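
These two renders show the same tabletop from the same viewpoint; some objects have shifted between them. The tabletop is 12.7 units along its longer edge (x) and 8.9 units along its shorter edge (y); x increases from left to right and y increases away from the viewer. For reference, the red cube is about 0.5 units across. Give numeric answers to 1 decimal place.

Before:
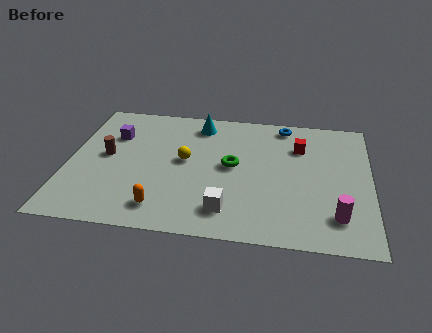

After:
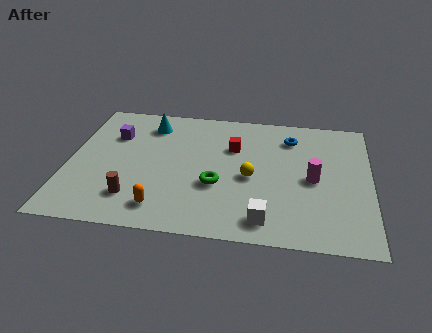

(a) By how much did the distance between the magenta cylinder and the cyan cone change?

-0.5

The distance was about 8.1 in the first image and 7.6 in the second, so they moved 0.5 units closer together.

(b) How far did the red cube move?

2.8

From (9.7, 6.4) to (6.9, 6.0), the red cube covered √(2.8² + 0.4²) ≈ 2.8 units.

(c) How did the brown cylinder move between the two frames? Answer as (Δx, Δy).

(1.3, -2.7)

From the two frames, the brown cylinder sits at roughly (1.6, 4.7) before and (2.9, 2.0) after.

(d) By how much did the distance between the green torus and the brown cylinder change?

-1.7

Before: roughly 5.3 units apart; after: 3.6. That's 1.7 units closer together.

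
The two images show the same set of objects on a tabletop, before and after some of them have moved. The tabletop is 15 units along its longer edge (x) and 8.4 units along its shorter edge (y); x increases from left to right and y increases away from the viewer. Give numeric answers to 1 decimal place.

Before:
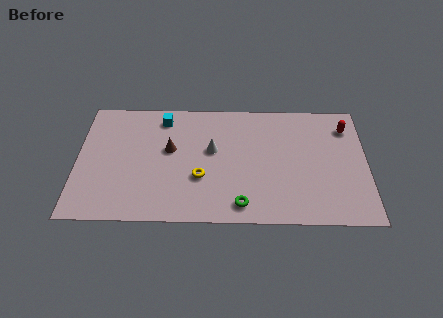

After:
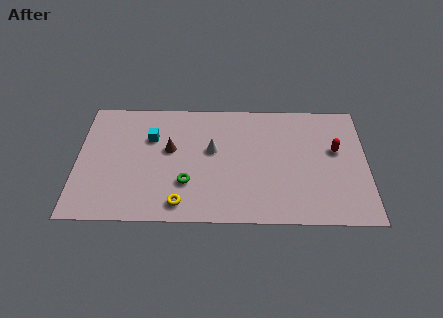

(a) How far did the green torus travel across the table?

3.1

The green torus was near (8.5, 1.2) before and (5.7, 2.6) after, so it travelled √(2.8² + 1.4²) ≈ 3.1 units.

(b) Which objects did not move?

the white cone and the brown cone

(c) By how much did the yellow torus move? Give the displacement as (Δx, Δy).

(-1.0, -1.8)

The yellow torus started near (6.4, 3.0) and ended near (5.4, 1.2).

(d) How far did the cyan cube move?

1.5

From (4.4, 7.1) to (3.8, 5.7), the cyan cube covered √(0.6² + 1.4²) ≈ 1.5 units.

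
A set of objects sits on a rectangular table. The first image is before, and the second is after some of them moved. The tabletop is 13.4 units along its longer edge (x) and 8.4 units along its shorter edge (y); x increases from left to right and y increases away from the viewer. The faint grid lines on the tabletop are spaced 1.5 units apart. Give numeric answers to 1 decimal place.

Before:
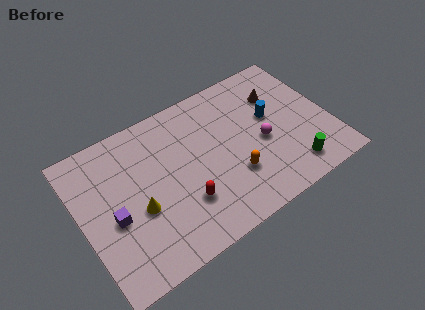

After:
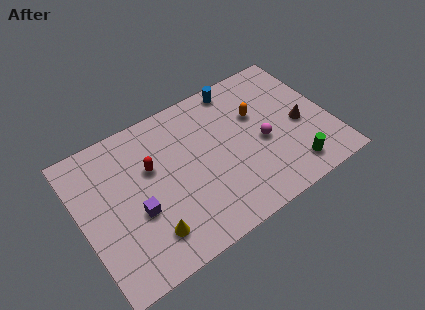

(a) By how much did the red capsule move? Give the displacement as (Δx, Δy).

(-1.3, 2.8)

The red capsule started near (5.2, 2.5) and ended near (3.9, 5.3).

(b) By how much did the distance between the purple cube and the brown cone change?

-0.7

Before: roughly 9.7 units apart; after: 9.0. That's 0.7 units closer together.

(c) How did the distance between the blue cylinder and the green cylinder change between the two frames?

+2.9

They were about 3.5 units apart before and 6.4 after — 2.9 units further apart.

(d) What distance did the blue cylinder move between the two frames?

3.0

From (10.4, 4.9) to (9.0, 7.5), the blue cylinder covered √(1.4² + 2.6²) ≈ 3.0 units.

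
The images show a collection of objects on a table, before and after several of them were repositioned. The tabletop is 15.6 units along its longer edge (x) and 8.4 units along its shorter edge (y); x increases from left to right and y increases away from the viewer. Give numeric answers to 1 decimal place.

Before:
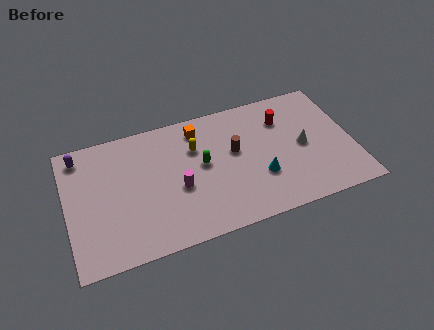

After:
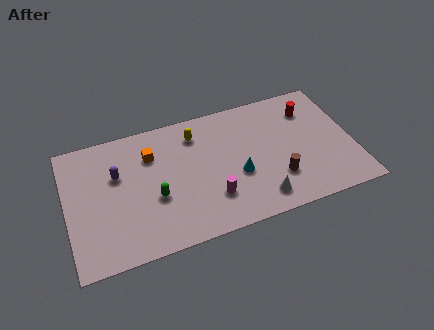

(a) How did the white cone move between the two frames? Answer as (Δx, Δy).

(-2.7, -2.7)

The white cone was at about (12.9, 4.1) and moved to about (10.2, 1.4).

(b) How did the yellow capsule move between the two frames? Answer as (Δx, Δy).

(0.1, 0.9)

From the two frames, the yellow capsule sits at roughly (7.1, 5.8) before and (7.2, 6.7) after.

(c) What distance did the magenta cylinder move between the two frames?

2.1

The magenta cylinder moved from about (6.0, 3.5) to (7.7, 2.3), a distance of √(1.7² + 1.2²) ≈ 2.1.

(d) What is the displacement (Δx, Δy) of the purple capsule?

(1.9, -1.8)

From the two frames, the purple capsule sits at roughly (0.9, 7.2) before and (2.8, 5.4) after.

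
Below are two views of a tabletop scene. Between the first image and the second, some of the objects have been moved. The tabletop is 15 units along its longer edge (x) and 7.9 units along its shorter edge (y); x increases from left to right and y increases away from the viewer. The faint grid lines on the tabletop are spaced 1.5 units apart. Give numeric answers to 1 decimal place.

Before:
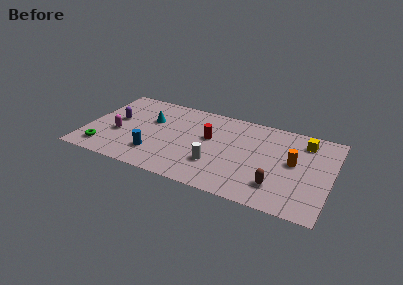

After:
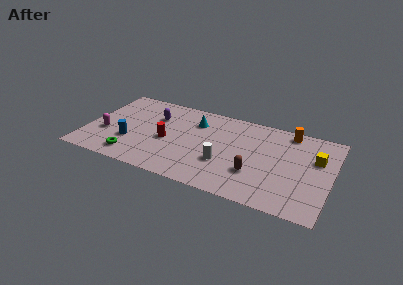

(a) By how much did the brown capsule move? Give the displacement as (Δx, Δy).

(-1.4, 0.6)

From the two frames, the brown capsule sits at roughly (11.9, 1.9) before and (10.5, 2.5) after.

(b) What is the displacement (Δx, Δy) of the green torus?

(1.8, -0.1)

From the two frames, the green torus sits at roughly (1.3, 1.4) before and (3.1, 1.3) after.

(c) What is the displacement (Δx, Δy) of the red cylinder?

(-2.5, -1.2)

The red cylinder was at about (7.5, 4.7) and moved to about (5.0, 3.5).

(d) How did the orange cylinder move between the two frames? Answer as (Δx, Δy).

(-0.5, 2.7)

The orange cylinder was at about (12.7, 4.3) and moved to about (12.2, 7.0).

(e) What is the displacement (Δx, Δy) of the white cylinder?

(0.5, 0.3)

The white cylinder was at about (8.1, 2.4) and moved to about (8.6, 2.7).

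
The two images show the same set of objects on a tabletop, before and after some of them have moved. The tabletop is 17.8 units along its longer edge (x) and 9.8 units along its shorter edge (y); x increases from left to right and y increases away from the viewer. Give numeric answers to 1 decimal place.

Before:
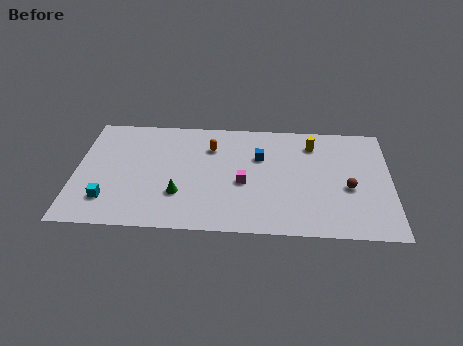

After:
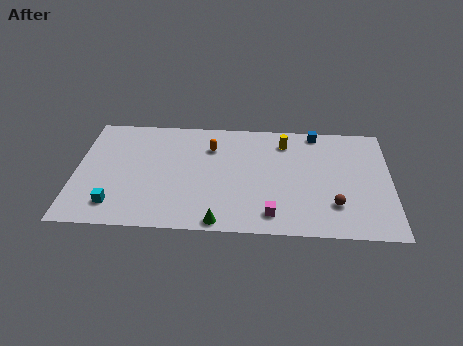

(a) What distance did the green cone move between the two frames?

3.2

The green cone moved from about (5.9, 3.0) to (8.2, 0.8), a distance of √(2.3² + 2.2²) ≈ 3.2.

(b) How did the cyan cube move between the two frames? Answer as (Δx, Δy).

(0.4, -0.4)

The cyan cube started near (1.9, 2.3) and ended near (2.3, 1.9).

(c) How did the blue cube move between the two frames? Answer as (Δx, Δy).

(3.2, 2.4)

From the two frames, the blue cube sits at roughly (10.4, 6.5) before and (13.6, 8.9) after.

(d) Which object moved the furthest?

the blue cube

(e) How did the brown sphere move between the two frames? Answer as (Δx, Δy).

(-0.8, -1.5)

From the two frames, the brown sphere sits at roughly (15.4, 4.1) before and (14.6, 2.6) after.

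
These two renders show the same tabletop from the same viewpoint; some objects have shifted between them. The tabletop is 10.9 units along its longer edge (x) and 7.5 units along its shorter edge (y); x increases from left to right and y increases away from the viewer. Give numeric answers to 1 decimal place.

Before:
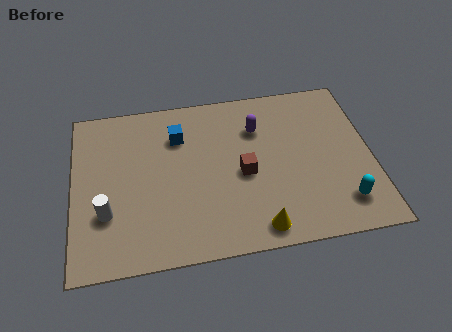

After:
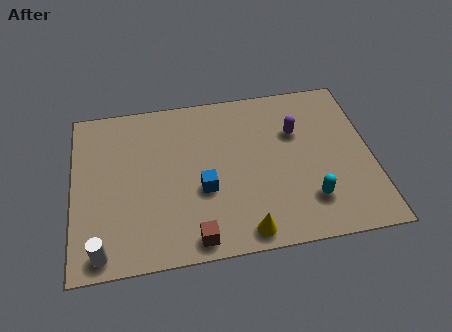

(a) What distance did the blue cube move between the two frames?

2.7

From (3.9, 5.5) to (4.7, 2.9), the blue cube covered √(0.8² + 2.6²) ≈ 2.7 units.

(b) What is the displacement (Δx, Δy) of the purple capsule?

(1.4, -0.4)

From the two frames, the purple capsule sits at roughly (6.8, 5.4) before and (8.2, 5.0) after.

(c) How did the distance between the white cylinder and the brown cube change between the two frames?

-1.8

Before: roughly 5.1 units apart; after: 3.3. That's 1.8 units closer together.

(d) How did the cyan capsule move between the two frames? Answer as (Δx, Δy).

(-1.2, 0.3)

The cyan capsule started near (9.7, 1.5) and ended near (8.5, 1.8).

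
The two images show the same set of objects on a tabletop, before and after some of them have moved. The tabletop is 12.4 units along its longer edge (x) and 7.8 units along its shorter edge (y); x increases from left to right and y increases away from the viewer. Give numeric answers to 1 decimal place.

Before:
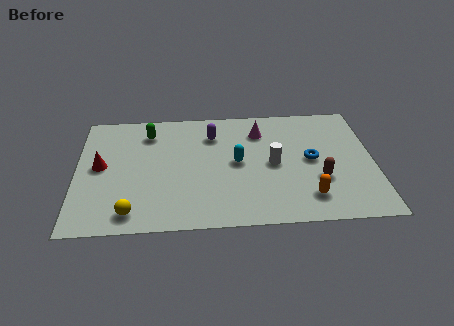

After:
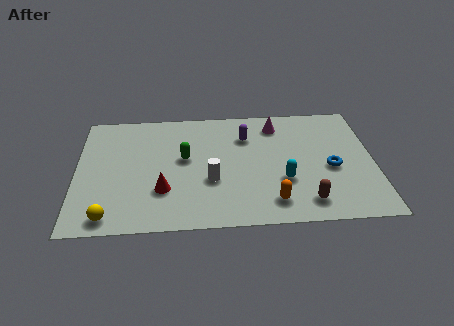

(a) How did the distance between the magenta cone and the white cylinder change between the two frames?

+2.2

They were about 2.3 units apart before and 4.5 after — 2.2 units further apart.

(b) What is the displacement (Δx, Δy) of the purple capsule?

(1.4, -0.2)

From the two frames, the purple capsule sits at roughly (5.7, 5.9) before and (7.1, 5.7) after.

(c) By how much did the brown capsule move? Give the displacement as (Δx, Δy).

(-0.6, -1.4)

From the two frames, the brown capsule sits at roughly (10.1, 2.7) before and (9.5, 1.3) after.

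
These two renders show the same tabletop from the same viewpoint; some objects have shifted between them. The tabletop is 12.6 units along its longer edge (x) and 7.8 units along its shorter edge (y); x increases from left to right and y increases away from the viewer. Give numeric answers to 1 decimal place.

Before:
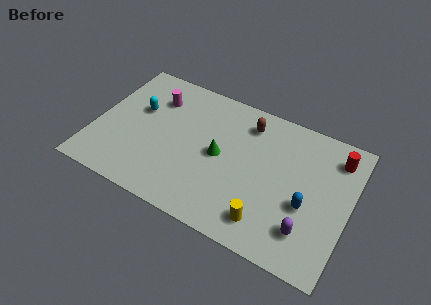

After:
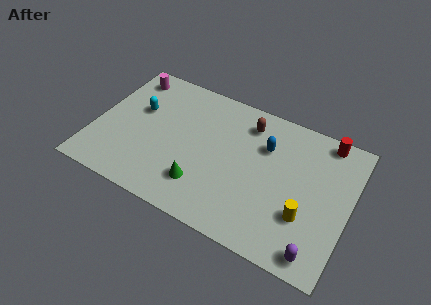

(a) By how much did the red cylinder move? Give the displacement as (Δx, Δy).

(-0.6, 0.7)

From the two frames, the red cylinder sits at roughly (11.7, 6.3) before and (11.1, 7.0) after.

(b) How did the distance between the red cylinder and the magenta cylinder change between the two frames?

+0.9

They were about 9.0 units apart before and 9.9 after — 0.9 units further apart.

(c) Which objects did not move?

the brown capsule and the cyan capsule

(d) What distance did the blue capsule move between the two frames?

3.3

From (10.6, 3.1) to (8.3, 5.4), the blue capsule covered √(2.3² + 2.3²) ≈ 3.3 units.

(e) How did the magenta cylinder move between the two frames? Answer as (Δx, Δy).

(-1.5, 0.8)

The magenta cylinder started near (2.7, 5.8) and ended near (1.2, 6.6).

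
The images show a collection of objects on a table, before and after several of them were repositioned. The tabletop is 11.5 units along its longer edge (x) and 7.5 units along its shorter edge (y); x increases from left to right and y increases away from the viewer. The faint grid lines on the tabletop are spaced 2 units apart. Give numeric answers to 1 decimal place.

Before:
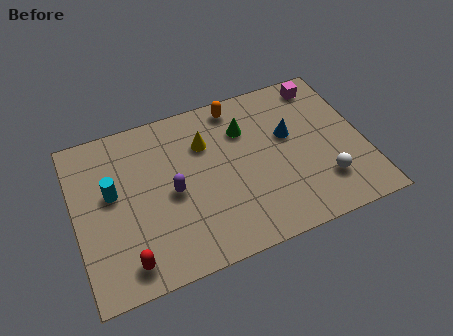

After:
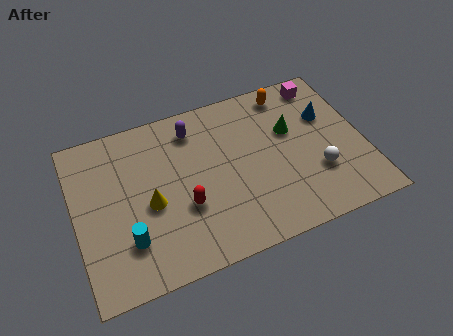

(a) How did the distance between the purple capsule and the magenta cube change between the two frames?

-1.8

They were about 7.1 units apart before and 5.3 after — 1.8 units closer together.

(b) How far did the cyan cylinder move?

2.3

From (1.5, 4.3) to (1.9, 2.0), the cyan cylinder covered √(0.4² + 2.3²) ≈ 2.3 units.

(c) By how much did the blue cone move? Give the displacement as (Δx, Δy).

(1.6, 0.4)

From the two frames, the blue cone sits at roughly (8.6, 4.5) before and (10.2, 4.9) after.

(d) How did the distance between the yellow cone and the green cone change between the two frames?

+4.4

The distance was about 1.6 in the first image and 6.0 in the second, so they moved 4.4 units further apart.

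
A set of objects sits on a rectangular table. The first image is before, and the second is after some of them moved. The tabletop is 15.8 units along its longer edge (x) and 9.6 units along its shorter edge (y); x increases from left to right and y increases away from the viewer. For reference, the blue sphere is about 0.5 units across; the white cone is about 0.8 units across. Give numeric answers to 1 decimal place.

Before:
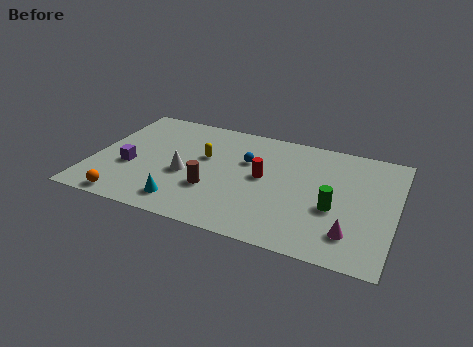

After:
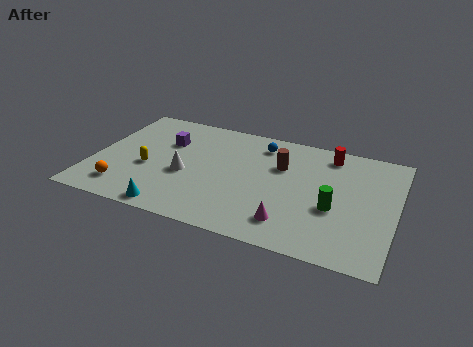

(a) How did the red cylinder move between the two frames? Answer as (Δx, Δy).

(3.2, 3.1)

From the two frames, the red cylinder sits at roughly (8.9, 5.1) before and (12.1, 8.2) after.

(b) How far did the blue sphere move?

1.8

The blue sphere was near (7.9, 6.2) before and (8.5, 7.9) after, so it travelled √(0.6² + 1.7²) ≈ 1.8 units.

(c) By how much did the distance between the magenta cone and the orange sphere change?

-2.9

The distance was about 11.6 in the first image and 8.7 in the second, so they moved 2.9 units closer together.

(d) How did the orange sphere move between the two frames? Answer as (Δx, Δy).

(-0.3, 0.9)

The orange sphere started near (2.2, 0.9) and ended near (1.9, 1.8).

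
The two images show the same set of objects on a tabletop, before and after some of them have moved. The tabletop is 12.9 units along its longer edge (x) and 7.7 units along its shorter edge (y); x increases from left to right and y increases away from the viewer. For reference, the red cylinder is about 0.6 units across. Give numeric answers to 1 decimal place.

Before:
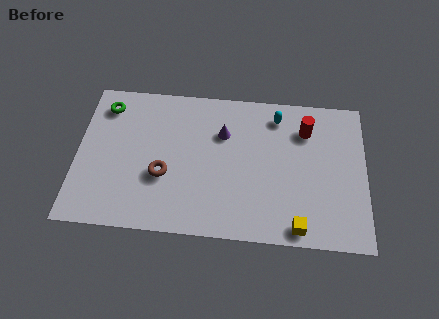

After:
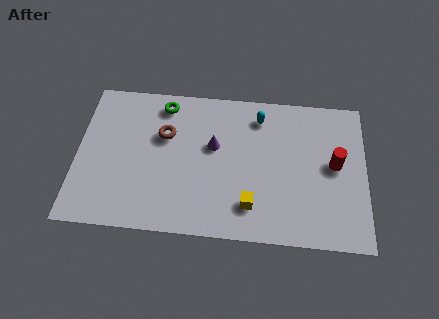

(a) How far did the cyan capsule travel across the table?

0.8

The cyan capsule was near (8.9, 6.4) before and (8.1, 6.3) after, so it travelled √(0.8² + 0.1²) ≈ 0.8 units.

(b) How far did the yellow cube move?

2.3

From (9.9, 0.8) to (7.8, 1.7), the yellow cube covered √(2.1² + 0.9²) ≈ 2.3 units.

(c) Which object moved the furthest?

the green torus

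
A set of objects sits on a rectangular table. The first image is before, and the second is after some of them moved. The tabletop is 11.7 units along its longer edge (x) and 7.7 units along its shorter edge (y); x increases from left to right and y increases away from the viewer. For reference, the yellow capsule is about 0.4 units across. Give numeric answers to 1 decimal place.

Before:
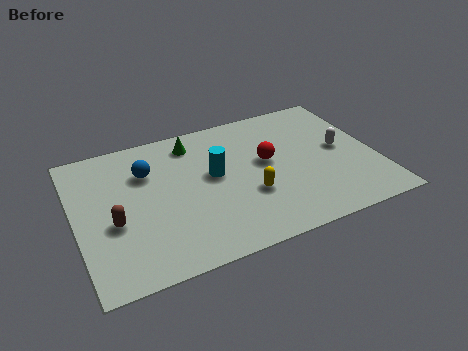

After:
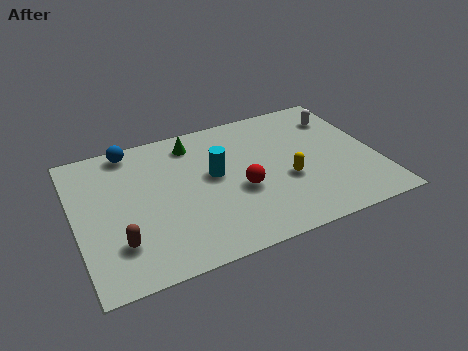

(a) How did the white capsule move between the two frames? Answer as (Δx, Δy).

(0.2, 1.9)

From the two frames, the white capsule sits at roughly (10.4, 4.0) before and (10.6, 5.9) after.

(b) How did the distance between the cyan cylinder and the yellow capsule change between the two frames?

+1.0

They were about 2.0 units apart before and 3.0 after — 1.0 units further apart.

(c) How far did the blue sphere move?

1.6

The blue sphere moved from about (2.9, 5.4) to (2.4, 6.9), a distance of √(0.5² + 1.5²) ≈ 1.6.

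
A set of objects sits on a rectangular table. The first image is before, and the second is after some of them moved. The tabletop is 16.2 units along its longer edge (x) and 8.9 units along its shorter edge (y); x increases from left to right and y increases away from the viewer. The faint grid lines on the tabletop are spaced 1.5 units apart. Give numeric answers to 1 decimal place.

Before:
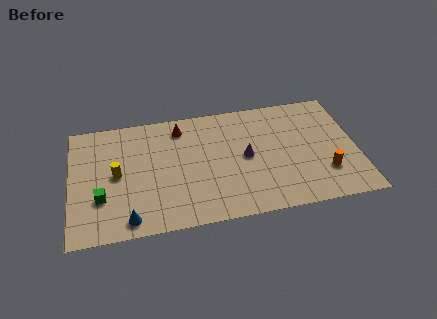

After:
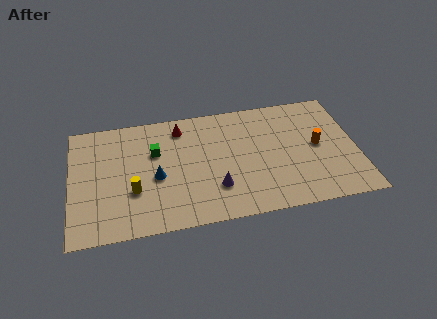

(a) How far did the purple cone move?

2.7

From (9.9, 4.5) to (8.1, 2.5), the purple cone covered √(1.8² + 2.0²) ≈ 2.7 units.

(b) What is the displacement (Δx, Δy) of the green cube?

(3.1, 2.9)

The green cube started near (1.7, 2.9) and ended near (4.8, 5.8).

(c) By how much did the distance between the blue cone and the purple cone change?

-3.9

They were about 7.5 units apart before and 3.6 after — 3.9 units closer together.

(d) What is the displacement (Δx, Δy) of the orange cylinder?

(-0.3, 2.1)

The orange cylinder was at about (14.3, 2.5) and moved to about (14.0, 4.6).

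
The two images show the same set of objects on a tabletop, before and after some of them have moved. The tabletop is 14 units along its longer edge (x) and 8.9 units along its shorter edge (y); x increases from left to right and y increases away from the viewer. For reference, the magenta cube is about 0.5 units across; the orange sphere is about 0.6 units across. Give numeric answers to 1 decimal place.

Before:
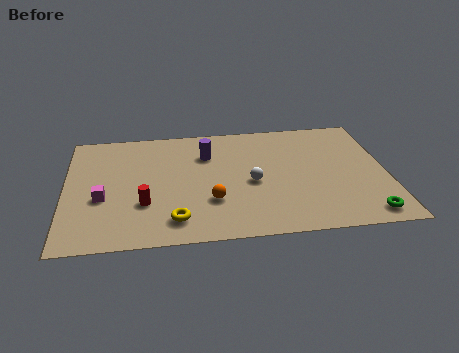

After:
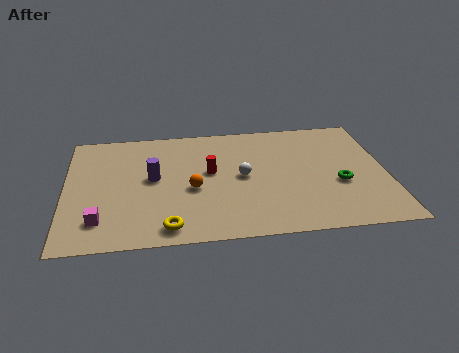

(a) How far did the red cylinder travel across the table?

3.6

From (3.4, 2.9) to (6.3, 5.0), the red cylinder covered √(2.9² + 2.1²) ≈ 3.6 units.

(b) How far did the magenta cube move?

1.6

From (1.6, 3.5) to (1.5, 1.9), the magenta cube covered √(0.1² + 1.6²) ≈ 1.6 units.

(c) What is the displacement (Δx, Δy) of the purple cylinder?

(-2.4, -1.6)

The purple cylinder started near (6.2, 6.4) and ended near (3.8, 4.8).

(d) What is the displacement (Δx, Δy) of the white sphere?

(-0.4, 0.5)

The white sphere started near (8.1, 4.0) and ended near (7.7, 4.5).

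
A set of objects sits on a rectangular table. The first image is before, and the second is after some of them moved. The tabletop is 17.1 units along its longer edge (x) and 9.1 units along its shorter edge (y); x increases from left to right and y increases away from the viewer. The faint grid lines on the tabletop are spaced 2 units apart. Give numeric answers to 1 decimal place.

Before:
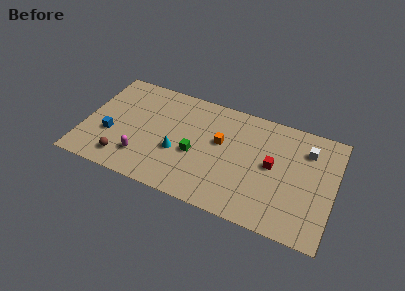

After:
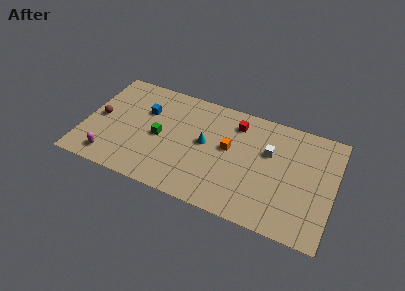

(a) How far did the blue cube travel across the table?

3.5

From (1.9, 3.3) to (4.0, 6.1), the blue cube covered √(2.1² + 2.8²) ≈ 3.5 units.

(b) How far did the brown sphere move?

3.5

The brown sphere was near (3.0, 1.6) before and (1.0, 4.5) after, so it travelled √(2.0² + 2.9²) ≈ 3.5 units.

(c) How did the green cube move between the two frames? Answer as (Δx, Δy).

(-2.5, 0.5)

The green cube started near (7.7, 3.8) and ended near (5.2, 4.3).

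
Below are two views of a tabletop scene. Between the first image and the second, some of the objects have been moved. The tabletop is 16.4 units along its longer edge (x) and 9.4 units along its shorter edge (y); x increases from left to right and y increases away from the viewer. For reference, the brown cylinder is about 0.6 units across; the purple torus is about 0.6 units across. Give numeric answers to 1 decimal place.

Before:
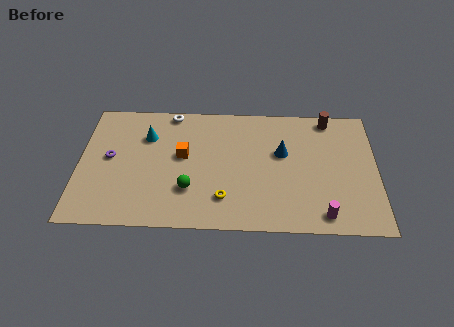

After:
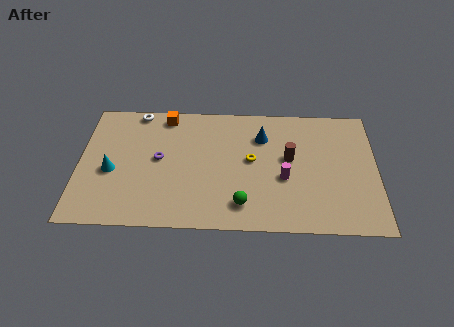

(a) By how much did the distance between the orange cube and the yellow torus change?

+1.9

Before: roughly 3.9 units apart; after: 5.8. That's 1.9 units further apart.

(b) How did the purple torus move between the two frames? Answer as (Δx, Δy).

(2.7, 0.0)

From the two frames, the purple torus sits at roughly (1.7, 5.0) before and (4.4, 5.0) after.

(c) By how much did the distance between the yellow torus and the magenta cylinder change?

-3.3

Before: roughly 5.5 units apart; after: 2.2. That's 3.3 units closer together.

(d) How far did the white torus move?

1.9

The white torus was near (5.0, 8.6) before and (3.1, 8.6) after, so it travelled √(1.9² + 0.0²) ≈ 1.9 units.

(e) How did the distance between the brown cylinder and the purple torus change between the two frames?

-5.4

The distance was about 12.6 in the first image and 7.2 in the second, so they moved 5.4 units closer together.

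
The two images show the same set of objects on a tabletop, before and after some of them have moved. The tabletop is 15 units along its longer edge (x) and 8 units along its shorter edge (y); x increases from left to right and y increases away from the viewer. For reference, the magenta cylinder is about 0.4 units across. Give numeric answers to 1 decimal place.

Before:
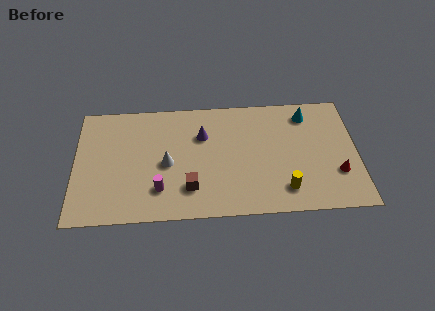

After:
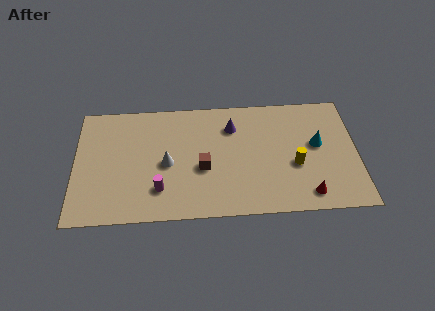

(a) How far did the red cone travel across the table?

2.1

The red cone moved from about (13.9, 2.5) to (12.3, 1.2), a distance of √(1.6² + 1.3²) ≈ 2.1.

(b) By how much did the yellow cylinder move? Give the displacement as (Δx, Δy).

(0.6, 1.6)

The yellow cylinder was at about (11.1, 1.6) and moved to about (11.7, 3.2).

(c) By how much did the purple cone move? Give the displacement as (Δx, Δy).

(1.6, 0.5)

The purple cone was at about (6.8, 5.5) and moved to about (8.4, 6.0).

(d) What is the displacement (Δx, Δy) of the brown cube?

(0.7, 1.3)

From the two frames, the brown cube sits at roughly (6.1, 2.0) before and (6.8, 3.3) after.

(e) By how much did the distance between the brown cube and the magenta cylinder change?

+1.0

They were about 1.6 units apart before and 2.6 after — 1.0 units further apart.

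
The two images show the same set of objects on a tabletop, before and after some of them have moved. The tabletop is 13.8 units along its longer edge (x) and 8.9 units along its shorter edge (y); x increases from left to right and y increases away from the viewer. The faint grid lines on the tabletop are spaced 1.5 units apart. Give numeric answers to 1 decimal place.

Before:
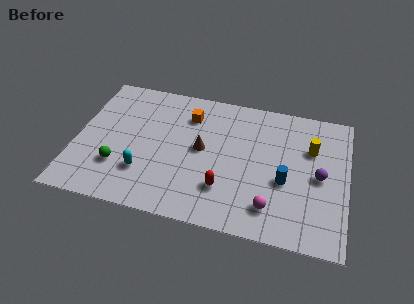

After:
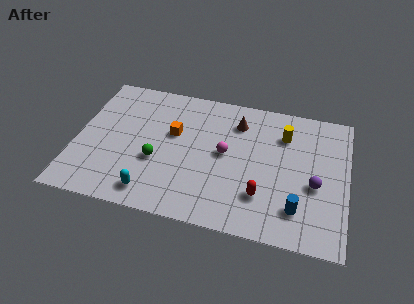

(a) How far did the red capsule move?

1.9

From (7.7, 2.4) to (9.6, 2.4), the red capsule covered √(1.9² + 0.0²) ≈ 1.9 units.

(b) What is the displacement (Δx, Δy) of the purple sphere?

(-0.2, -0.6)

The purple sphere was at about (12.4, 4.3) and moved to about (12.2, 3.7).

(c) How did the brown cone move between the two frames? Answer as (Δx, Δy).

(1.7, 2.2)

From the two frames, the brown cone sits at roughly (6.4, 4.7) before and (8.1, 6.9) after.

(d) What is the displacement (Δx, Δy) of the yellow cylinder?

(-1.4, 0.6)

The yellow cylinder was at about (11.9, 6.0) and moved to about (10.5, 6.6).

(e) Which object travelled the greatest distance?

the magenta sphere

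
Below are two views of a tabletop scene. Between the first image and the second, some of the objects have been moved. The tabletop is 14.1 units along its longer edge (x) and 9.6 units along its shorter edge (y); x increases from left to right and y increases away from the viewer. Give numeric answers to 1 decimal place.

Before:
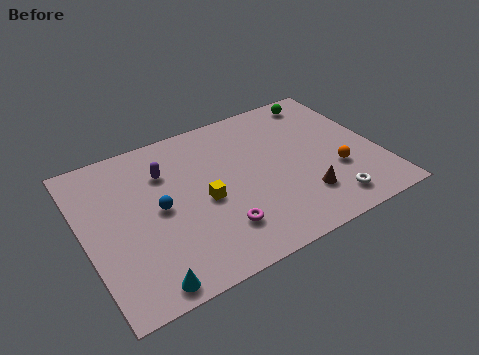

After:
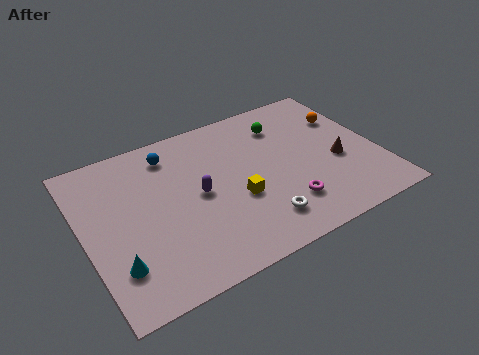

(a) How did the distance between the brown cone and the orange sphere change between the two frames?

+0.8

The distance was about 2.0 in the first image and 2.8 in the second, so they moved 0.8 units further apart.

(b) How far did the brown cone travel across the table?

2.5

The brown cone moved from about (10.1, 2.4) to (12.1, 3.9), a distance of √(2.0² + 1.5²) ≈ 2.5.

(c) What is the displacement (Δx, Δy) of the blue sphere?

(1.0, 3.1)

The blue sphere started near (3.5, 4.8) and ended near (4.5, 7.9).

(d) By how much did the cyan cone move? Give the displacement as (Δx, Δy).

(-1.1, 1.5)

The cyan cone started near (2.3, 0.9) and ended near (1.2, 2.4).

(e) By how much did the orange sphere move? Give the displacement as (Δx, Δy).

(1.1, 3.3)

The orange sphere started near (11.9, 3.3) and ended near (13.0, 6.6).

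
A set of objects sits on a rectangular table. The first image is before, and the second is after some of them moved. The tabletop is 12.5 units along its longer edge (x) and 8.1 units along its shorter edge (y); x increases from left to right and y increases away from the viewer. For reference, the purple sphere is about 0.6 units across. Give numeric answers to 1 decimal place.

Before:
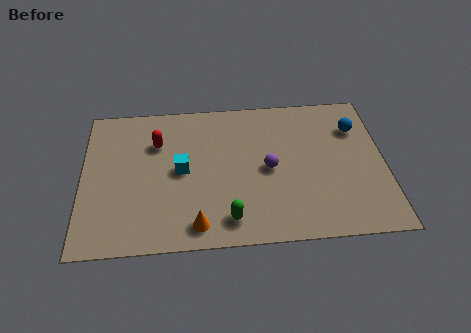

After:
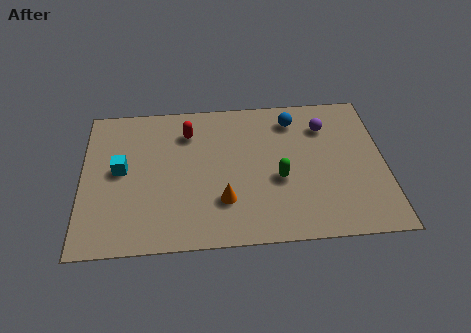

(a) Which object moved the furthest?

the purple sphere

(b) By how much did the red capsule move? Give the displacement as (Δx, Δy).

(1.3, 0.5)

The red capsule started near (3.1, 5.7) and ended near (4.4, 6.2).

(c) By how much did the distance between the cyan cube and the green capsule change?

+3.2

They were about 3.4 units apart before and 6.6 after — 3.2 units further apart.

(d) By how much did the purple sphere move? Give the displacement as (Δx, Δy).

(2.4, 2.2)

The purple sphere was at about (7.7, 3.9) and moved to about (10.1, 6.1).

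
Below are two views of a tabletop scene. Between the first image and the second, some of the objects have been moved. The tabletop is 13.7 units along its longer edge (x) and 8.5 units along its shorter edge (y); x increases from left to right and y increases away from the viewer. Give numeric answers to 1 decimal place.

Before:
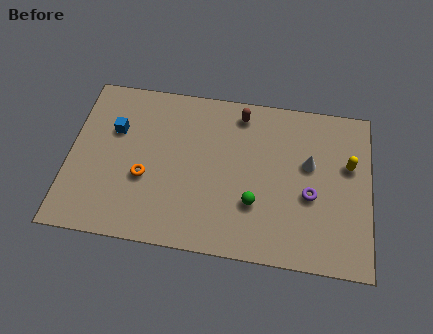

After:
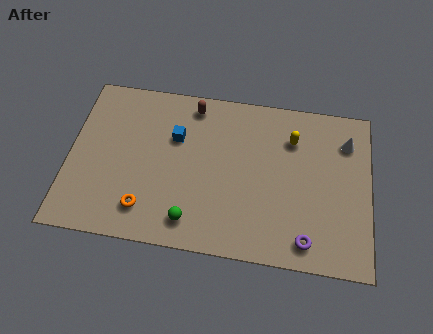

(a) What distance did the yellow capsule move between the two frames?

2.8

From (12.7, 5.3) to (10.1, 6.3), the yellow capsule covered √(2.6² + 1.0²) ≈ 2.8 units.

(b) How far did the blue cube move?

2.8

The blue cube was near (2.0, 5.6) before and (4.8, 5.6) after, so it travelled √(2.8² + 0.0²) ≈ 2.8 units.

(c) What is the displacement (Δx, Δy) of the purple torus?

(-0.1, -2.3)

From the two frames, the purple torus sits at roughly (11.0, 3.5) before and (10.9, 1.2) after.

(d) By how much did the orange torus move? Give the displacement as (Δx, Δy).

(0.1, -1.6)

The orange torus started near (3.5, 3.3) and ended near (3.6, 1.7).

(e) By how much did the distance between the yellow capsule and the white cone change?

+0.7

The distance was about 1.8 in the first image and 2.5 in the second, so they moved 0.7 units further apart.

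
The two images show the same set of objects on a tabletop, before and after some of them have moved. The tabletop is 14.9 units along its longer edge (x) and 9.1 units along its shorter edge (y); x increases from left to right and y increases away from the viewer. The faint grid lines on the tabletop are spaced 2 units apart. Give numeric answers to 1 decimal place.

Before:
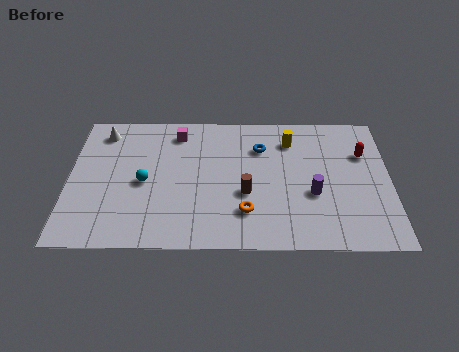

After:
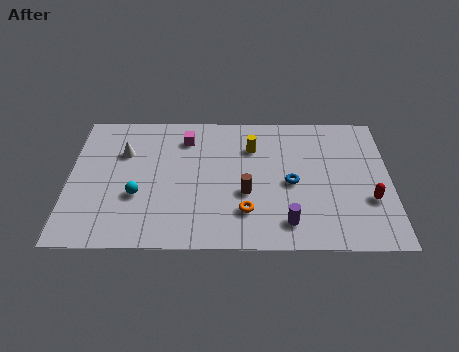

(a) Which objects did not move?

the orange torus and the brown cylinder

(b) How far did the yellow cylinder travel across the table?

1.9

The yellow cylinder was near (10.3, 7.1) before and (8.5, 6.6) after, so it travelled √(1.8² + 0.5²) ≈ 1.9 units.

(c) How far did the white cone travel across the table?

1.7

From (1.5, 7.6) to (2.5, 6.2), the white cone covered √(1.0² + 1.4²) ≈ 1.7 units.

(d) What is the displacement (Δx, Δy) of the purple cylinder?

(-1.2, -1.9)

The purple cylinder started near (11.3, 3.5) and ended near (10.1, 1.6).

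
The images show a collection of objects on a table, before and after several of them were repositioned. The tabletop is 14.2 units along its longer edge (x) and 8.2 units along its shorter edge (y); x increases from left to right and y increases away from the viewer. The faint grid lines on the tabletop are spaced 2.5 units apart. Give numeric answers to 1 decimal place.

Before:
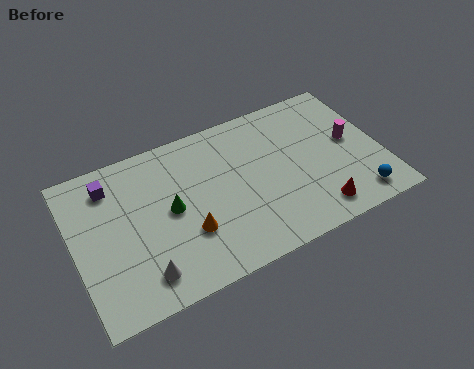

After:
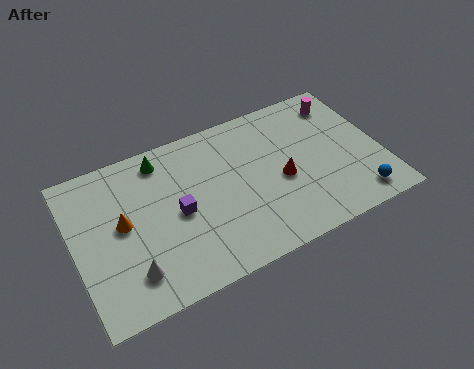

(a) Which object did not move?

the blue sphere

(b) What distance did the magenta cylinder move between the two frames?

2.3

From (12.9, 4.4) to (12.8, 6.7), the magenta cylinder covered √(0.1² + 2.3²) ≈ 2.3 units.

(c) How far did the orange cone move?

3.3

The orange cone was near (5.0, 2.7) before and (2.2, 4.4) after, so it travelled √(2.8² + 1.7²) ≈ 3.3 units.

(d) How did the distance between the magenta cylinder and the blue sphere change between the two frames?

+2.3

Before: roughly 3.2 units apart; after: 5.5. That's 2.3 units further apart.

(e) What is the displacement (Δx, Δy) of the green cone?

(-0.1, 2.8)

The green cone was at about (4.4, 4.2) and moved to about (4.3, 7.0).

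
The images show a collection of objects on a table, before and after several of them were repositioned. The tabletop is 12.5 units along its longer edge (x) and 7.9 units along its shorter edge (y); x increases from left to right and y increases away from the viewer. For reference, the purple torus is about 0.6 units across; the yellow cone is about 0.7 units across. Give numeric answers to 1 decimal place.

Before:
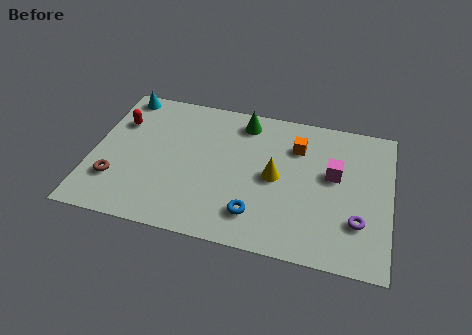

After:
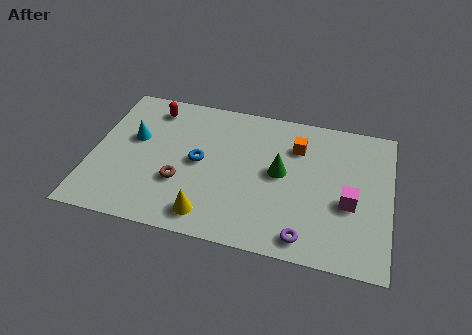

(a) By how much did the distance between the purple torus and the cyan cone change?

-3.0

They were about 11.3 units apart before and 8.3 after — 3.0 units closer together.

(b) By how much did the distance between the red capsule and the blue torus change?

-3.7

They were about 7.1 units apart before and 3.4 after — 3.7 units closer together.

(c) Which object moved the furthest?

the yellow cone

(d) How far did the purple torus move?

2.5

The purple torus was near (11.2, 2.3) before and (9.1, 1.0) after, so it travelled √(2.1² + 1.3²) ≈ 2.5 units.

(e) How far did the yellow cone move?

3.7

The yellow cone was near (7.7, 3.9) before and (5.1, 1.2) after, so it travelled √(2.6² + 2.7²) ≈ 3.7 units.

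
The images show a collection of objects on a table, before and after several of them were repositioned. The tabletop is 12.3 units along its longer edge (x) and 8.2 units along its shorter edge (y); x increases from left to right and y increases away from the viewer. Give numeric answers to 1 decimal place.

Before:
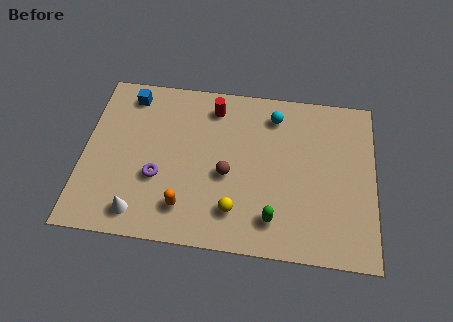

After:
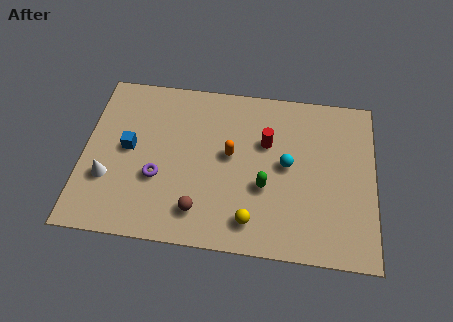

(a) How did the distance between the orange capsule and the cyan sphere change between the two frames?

-3.8

They were about 6.2 units apart before and 2.4 after — 3.8 units closer together.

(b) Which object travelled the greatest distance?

the orange capsule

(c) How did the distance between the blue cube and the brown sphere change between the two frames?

-1.4

The distance was about 5.5 in the first image and 4.1 in the second, so they moved 1.4 units closer together.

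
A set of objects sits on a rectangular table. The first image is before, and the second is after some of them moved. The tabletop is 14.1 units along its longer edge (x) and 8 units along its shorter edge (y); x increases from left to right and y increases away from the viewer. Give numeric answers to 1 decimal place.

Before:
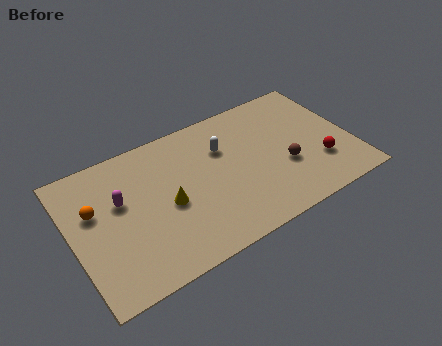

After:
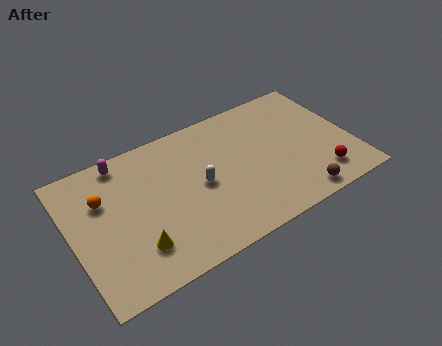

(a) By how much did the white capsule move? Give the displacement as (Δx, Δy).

(-1.4, -1.6)

From the two frames, the white capsule sits at roughly (7.8, 5.5) before and (6.4, 3.9) after.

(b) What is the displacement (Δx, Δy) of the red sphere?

(-0.1, -0.8)

From the two frames, the red sphere sits at roughly (12.3, 2.4) before and (12.2, 1.6) after.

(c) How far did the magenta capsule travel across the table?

2.2

The magenta capsule was near (2.5, 4.9) before and (2.9, 7.1) after, so it travelled √(0.4² + 2.2²) ≈ 2.2 units.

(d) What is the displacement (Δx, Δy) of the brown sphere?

(0.3, -2.1)

The brown sphere was at about (10.6, 3.0) and moved to about (10.9, 0.9).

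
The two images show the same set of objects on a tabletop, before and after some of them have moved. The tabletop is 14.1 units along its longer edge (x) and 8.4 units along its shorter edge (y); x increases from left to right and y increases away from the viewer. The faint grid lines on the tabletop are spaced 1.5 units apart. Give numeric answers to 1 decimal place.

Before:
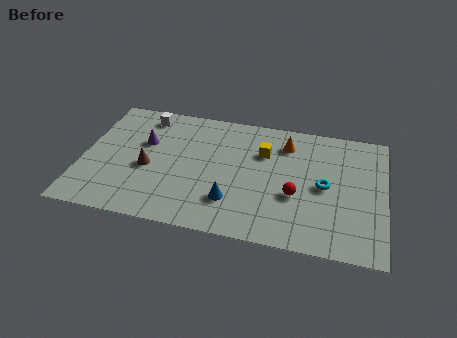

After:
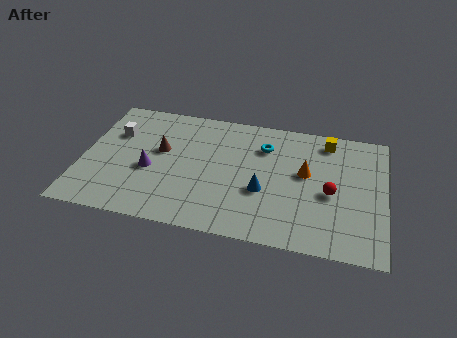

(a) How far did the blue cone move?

1.7

From (7.1, 2.2) to (8.5, 3.2), the blue cone covered √(1.4² + 1.0²) ≈ 1.7 units.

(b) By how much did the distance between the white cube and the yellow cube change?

+4.1

They were about 5.9 units apart before and 10.0 after — 4.1 units further apart.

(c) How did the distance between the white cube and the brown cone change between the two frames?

-1.3

Before: roughly 3.6 units apart; after: 2.3. That's 1.3 units closer together.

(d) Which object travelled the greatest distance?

the cyan torus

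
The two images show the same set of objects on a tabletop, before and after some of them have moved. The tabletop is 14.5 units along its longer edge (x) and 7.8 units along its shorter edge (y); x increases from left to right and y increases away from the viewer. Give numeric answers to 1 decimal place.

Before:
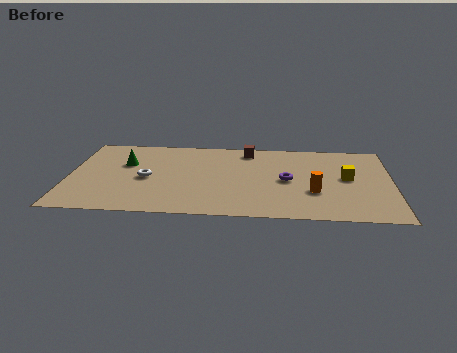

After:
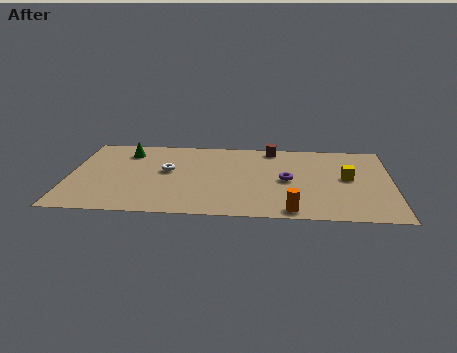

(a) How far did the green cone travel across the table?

1.2

The green cone was near (2.5, 5.0) before and (2.5, 6.2) after, so it travelled √(0.0² + 1.2²) ≈ 1.2 units.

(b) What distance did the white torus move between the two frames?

1.2

From (3.5, 3.6) to (4.4, 4.4), the white torus covered √(0.9² + 0.8²) ≈ 1.2 units.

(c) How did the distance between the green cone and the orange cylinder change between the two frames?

+0.4

Before: roughly 8.8 units apart; after: 9.2. That's 0.4 units further apart.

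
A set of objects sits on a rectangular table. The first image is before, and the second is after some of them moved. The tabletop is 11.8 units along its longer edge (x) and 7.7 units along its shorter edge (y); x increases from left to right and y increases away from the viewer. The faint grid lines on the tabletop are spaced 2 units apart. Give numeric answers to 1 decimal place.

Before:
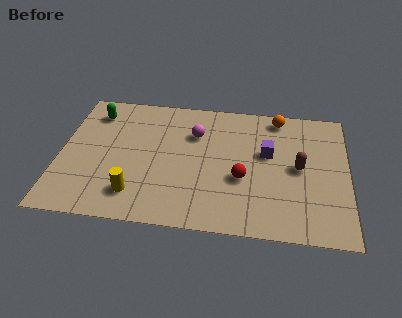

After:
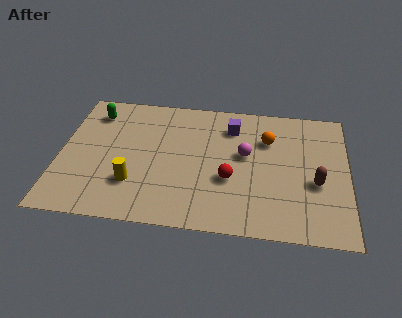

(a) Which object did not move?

the green capsule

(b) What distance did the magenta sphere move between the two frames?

2.3

The magenta sphere was near (5.5, 5.4) before and (7.6, 4.4) after, so it travelled √(2.1² + 1.0²) ≈ 2.3 units.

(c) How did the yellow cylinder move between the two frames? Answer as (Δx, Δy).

(-0.1, 0.6)

The yellow cylinder was at about (3.2, 1.6) and moved to about (3.1, 2.2).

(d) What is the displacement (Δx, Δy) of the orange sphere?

(-0.4, -1.4)

From the two frames, the orange sphere sits at roughly (8.9, 6.8) before and (8.5, 5.4) after.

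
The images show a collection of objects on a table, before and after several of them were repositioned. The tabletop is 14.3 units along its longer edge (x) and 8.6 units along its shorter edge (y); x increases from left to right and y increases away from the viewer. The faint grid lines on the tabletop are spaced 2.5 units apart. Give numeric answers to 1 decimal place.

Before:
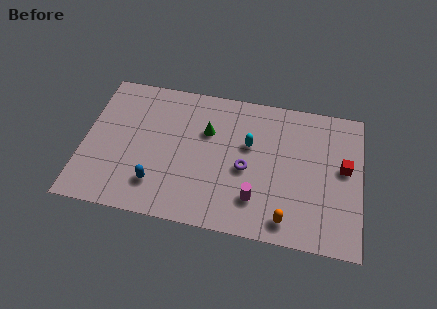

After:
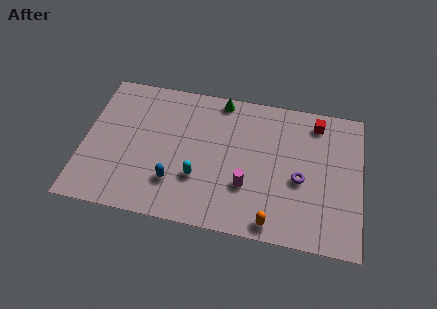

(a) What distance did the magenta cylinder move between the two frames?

0.9

From (9.0, 2.1) to (8.5, 2.8), the magenta cylinder covered √(0.5² + 0.7²) ≈ 0.9 units.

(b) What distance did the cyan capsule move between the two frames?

3.5

The cyan capsule was near (8.5, 5.3) before and (6.0, 2.8) after, so it travelled √(2.5² + 2.5²) ≈ 3.5 units.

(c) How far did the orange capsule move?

0.8

The orange capsule was near (10.6, 1.2) before and (9.9, 0.9) after, so it travelled √(0.7² + 0.3²) ≈ 0.8 units.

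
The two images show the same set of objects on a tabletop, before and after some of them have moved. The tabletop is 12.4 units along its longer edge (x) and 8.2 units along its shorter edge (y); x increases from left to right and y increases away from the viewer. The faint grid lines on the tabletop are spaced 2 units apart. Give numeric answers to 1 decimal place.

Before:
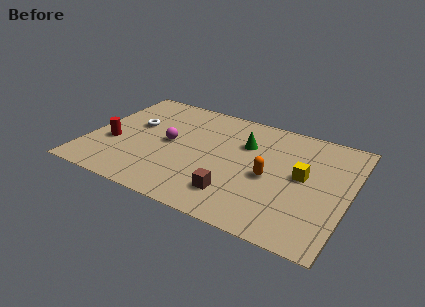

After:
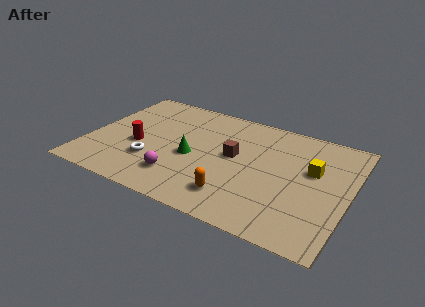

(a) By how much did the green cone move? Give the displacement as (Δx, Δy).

(-2.3, -2.0)

The green cone was at about (7.3, 5.6) and moved to about (5.0, 3.6).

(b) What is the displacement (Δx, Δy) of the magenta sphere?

(0.8, -2.3)

The magenta sphere started near (3.8, 4.2) and ended near (4.6, 1.9).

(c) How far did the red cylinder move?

1.2

The red cylinder was near (1.2, 3.1) before and (2.4, 3.4) after, so it travelled √(1.2² + 0.3²) ≈ 1.2 units.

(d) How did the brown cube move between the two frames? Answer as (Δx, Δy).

(-0.4, 2.7)

The brown cube was at about (7.3, 1.8) and moved to about (6.9, 4.5).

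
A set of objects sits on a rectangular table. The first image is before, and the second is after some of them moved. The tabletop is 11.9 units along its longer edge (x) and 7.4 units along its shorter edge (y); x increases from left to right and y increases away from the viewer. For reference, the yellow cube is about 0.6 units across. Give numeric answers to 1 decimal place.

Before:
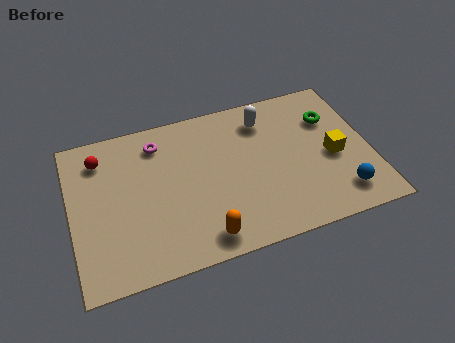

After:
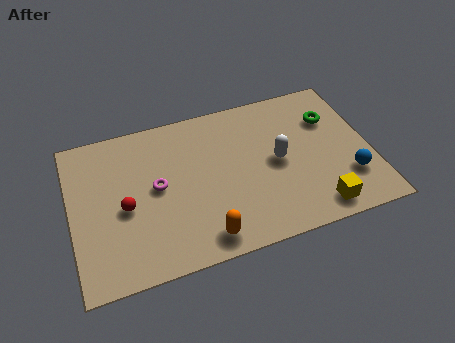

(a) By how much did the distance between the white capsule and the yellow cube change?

-0.6

The distance was about 3.6 in the first image and 3.0 in the second, so they moved 0.6 units closer together.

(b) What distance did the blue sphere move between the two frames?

0.8

From (10.5, 1.4) to (10.9, 2.1), the blue sphere covered √(0.4² + 0.7²) ≈ 0.8 units.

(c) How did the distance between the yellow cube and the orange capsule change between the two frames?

-1.4

The distance was about 5.9 in the first image and 4.5 in the second, so they moved 1.4 units closer together.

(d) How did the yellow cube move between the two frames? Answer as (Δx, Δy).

(-0.9, -2.3)

The yellow cube started near (10.4, 3.3) and ended near (9.5, 1.0).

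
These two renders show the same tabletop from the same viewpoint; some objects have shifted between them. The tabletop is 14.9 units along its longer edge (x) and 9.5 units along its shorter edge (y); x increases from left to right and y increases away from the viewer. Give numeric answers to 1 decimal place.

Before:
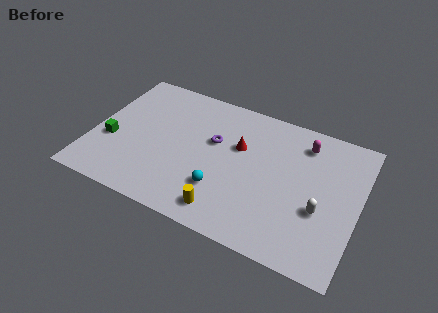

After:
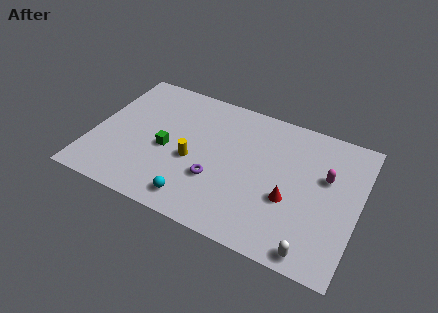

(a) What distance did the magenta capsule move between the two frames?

2.3

The magenta capsule was near (11.6, 7.7) before and (13.0, 5.9) after, so it travelled √(1.4² + 1.8²) ≈ 2.3 units.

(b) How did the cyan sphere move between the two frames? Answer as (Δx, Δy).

(-1.3, -1.3)

The cyan sphere started near (7.5, 2.7) and ended near (6.2, 1.4).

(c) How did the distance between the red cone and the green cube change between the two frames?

-0.4

The distance was about 7.4 in the first image and 7.0 in the second, so they moved 0.4 units closer together.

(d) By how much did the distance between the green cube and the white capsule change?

-2.6

Before: roughly 11.8 units apart; after: 9.2. That's 2.6 units closer together.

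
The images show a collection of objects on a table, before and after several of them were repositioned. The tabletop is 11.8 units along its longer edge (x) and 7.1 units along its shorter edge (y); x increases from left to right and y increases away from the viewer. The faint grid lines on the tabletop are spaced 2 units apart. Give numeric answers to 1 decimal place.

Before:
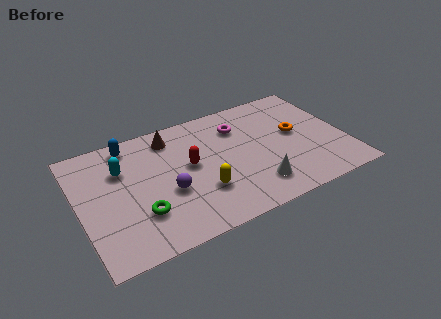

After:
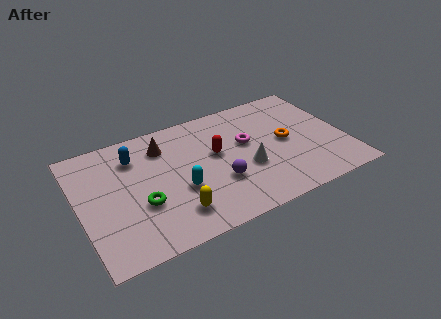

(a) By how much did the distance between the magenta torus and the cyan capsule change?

-1.8

Before: roughly 5.3 units apart; after: 3.5. That's 1.8 units closer together.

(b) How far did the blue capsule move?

0.8

The blue capsule moved from about (2.5, 6.2) to (2.6, 5.4), a distance of √(0.1² + 0.8²) ≈ 0.8.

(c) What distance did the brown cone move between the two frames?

0.6

The brown cone moved from about (4.3, 5.9) to (3.9, 5.5), a distance of √(0.4² + 0.4²) ≈ 0.6.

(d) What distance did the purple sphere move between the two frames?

2.2

The purple sphere was near (3.8, 2.8) before and (6.0, 2.4) after, so it travelled √(2.2² + 0.4²) ≈ 2.2 units.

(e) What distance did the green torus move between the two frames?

0.5

From (2.5, 2.1) to (2.6, 2.6), the green torus covered √(0.1² + 0.5²) ≈ 0.5 units.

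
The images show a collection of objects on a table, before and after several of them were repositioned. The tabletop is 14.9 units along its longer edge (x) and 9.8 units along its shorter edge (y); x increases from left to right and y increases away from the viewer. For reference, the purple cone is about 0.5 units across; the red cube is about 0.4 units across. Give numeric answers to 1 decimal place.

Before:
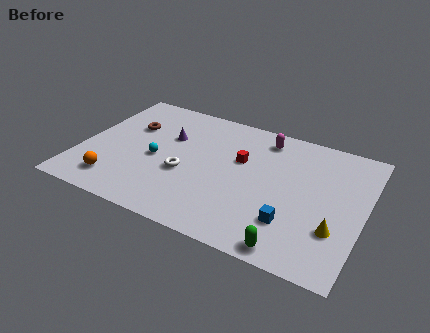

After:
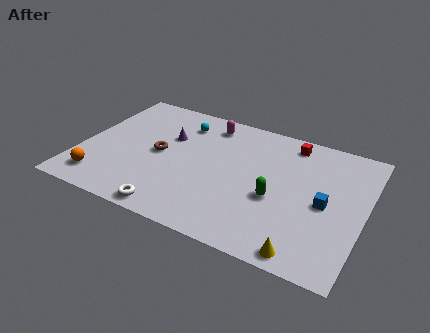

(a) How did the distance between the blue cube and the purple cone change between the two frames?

+0.7

Before: roughly 8.0 units apart; after: 8.7. That's 0.7 units further apart.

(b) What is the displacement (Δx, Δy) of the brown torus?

(1.8, -1.6)

The brown torus was at about (2.3, 6.5) and moved to about (4.1, 4.9).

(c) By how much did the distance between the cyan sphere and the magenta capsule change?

-5.1

Before: roughly 6.6 units apart; after: 1.5. That's 5.1 units closer together.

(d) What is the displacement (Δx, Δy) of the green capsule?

(-1.2, 3.1)

The green capsule was at about (11.6, 0.9) and moved to about (10.4, 4.0).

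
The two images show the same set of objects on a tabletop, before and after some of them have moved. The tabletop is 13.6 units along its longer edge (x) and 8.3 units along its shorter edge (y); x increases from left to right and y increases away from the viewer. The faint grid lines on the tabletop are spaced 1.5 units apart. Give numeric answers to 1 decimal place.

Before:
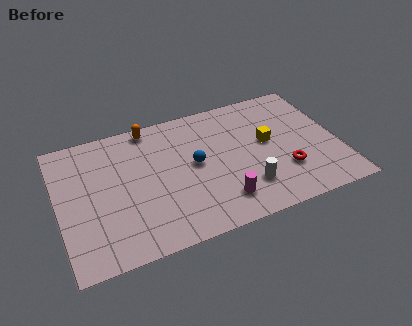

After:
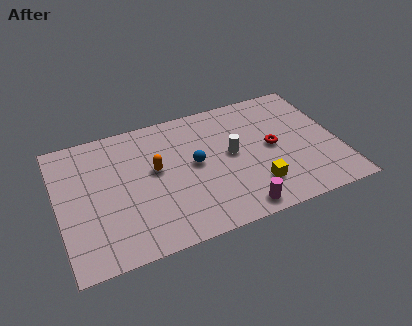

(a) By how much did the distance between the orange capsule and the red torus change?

-2.2

They were about 7.9 units apart before and 5.7 after — 2.2 units closer together.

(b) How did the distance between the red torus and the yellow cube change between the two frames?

+0.3

Before: roughly 2.2 units apart; after: 2.5. That's 0.3 units further apart.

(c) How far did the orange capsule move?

2.8

The orange capsule moved from about (4.7, 7.5) to (4.7, 4.7), a distance of √(0.0² + 2.8²) ≈ 2.8.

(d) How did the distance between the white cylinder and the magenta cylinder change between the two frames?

+2.1

Before: roughly 1.4 units apart; after: 3.5. That's 2.1 units further apart.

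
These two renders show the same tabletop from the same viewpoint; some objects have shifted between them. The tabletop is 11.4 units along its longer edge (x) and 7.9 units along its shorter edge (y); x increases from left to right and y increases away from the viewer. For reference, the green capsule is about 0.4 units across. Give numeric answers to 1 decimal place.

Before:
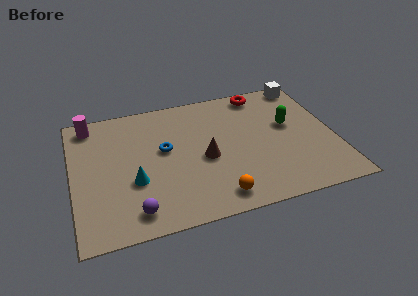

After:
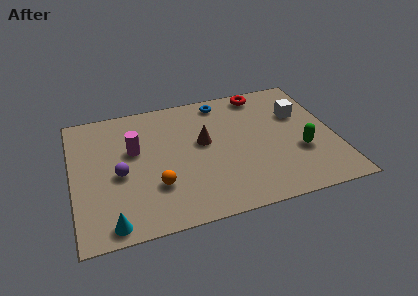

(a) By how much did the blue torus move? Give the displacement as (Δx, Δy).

(2.7, 2.4)

From the two frames, the blue torus sits at roughly (4.0, 4.5) before and (6.7, 6.9) after.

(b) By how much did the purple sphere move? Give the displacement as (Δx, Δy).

(-0.5, 2.3)

The purple sphere started near (2.5, 1.2) and ended near (2.0, 3.5).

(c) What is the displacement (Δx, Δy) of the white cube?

(-0.5, -1.9)

The white cube started near (10.5, 7.1) and ended near (10.0, 5.2).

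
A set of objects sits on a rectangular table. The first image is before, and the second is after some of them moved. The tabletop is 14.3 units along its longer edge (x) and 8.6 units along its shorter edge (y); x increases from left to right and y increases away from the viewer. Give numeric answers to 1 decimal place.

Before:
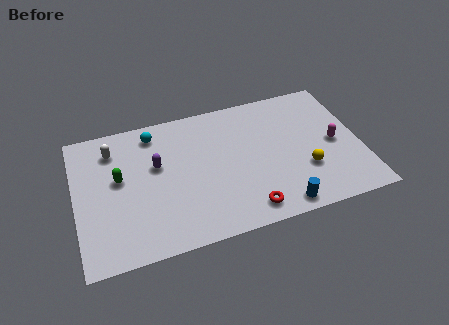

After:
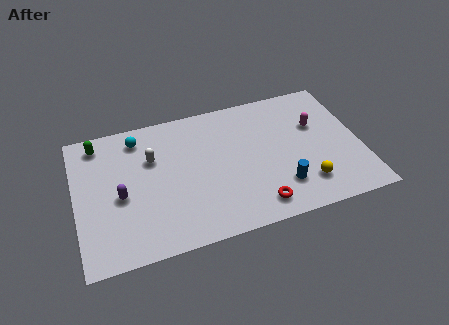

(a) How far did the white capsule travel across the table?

2.2

From (2.0, 6.8) to (3.9, 5.7), the white capsule covered √(1.9² + 1.1²) ≈ 2.2 units.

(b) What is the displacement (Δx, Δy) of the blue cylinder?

(0.2, 1.2)

The blue cylinder started near (9.9, 0.9) and ended near (10.1, 2.1).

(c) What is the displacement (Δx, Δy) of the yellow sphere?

(-0.1, -0.9)

The yellow sphere started near (11.4, 2.8) and ended near (11.3, 1.9).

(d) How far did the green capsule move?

2.7

The green capsule was near (2.2, 4.9) before and (1.3, 7.4) after, so it travelled √(0.9² + 2.5²) ≈ 2.7 units.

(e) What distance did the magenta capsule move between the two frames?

1.6

The magenta capsule moved from about (13.0, 4.1) to (12.2, 5.5), a distance of √(0.8² + 1.4²) ≈ 1.6.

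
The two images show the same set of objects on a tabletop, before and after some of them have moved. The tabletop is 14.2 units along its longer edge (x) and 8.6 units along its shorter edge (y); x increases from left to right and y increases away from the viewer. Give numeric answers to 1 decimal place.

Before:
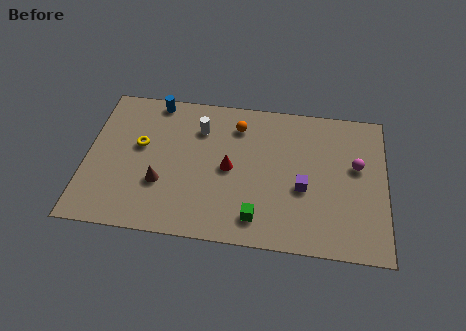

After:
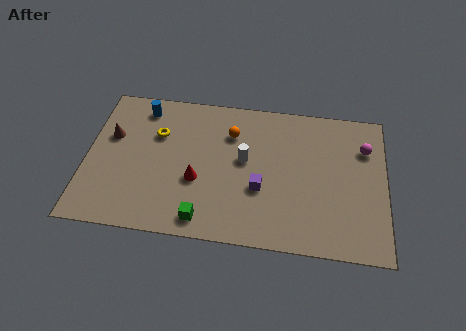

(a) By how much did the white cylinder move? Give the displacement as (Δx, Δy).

(2.2, -1.6)

From the two frames, the white cylinder sits at roughly (5.3, 6.4) before and (7.5, 4.8) after.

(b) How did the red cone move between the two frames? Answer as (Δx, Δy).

(-1.5, -0.9)

The red cone was at about (6.8, 4.2) and moved to about (5.3, 3.3).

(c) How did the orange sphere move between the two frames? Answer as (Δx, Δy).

(-0.3, -0.5)

From the two frames, the orange sphere sits at roughly (7.1, 6.8) before and (6.8, 6.3) after.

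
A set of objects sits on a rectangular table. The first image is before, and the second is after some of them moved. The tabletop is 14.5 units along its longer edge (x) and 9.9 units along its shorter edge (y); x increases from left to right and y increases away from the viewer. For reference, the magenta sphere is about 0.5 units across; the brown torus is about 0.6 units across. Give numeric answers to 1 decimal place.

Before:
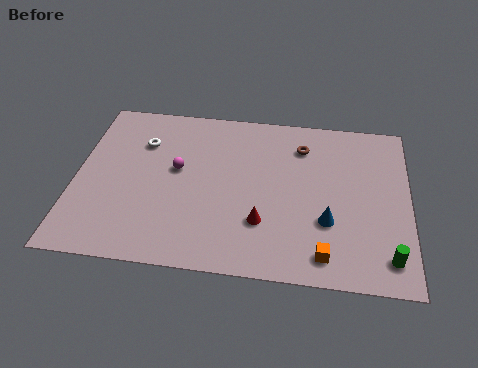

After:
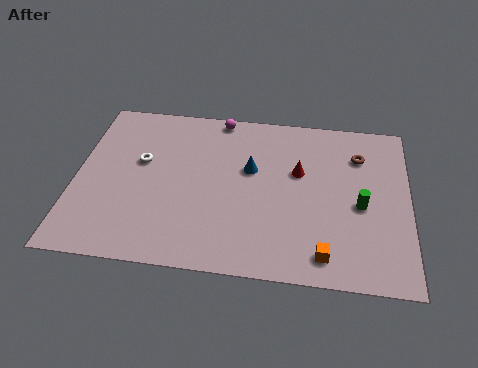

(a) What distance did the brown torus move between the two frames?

2.5

The brown torus was near (9.8, 7.7) before and (12.3, 7.4) after, so it travelled √(2.5² + 0.3²) ≈ 2.5 units.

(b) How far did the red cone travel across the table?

3.5

The red cone moved from about (8.2, 2.9) to (9.7, 6.1), a distance of √(1.5² + 3.2²) ≈ 3.5.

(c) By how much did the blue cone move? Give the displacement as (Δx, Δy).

(-3.4, 2.7)

The blue cone started near (11.0, 3.3) and ended near (7.6, 6.0).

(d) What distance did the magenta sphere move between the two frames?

3.9

From (4.4, 5.6) to (6.1, 9.1), the magenta sphere covered √(1.7² + 3.5²) ≈ 3.9 units.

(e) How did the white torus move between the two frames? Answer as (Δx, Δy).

(0.0, -1.2)

The white torus was at about (2.8, 7.1) and moved to about (2.8, 5.9).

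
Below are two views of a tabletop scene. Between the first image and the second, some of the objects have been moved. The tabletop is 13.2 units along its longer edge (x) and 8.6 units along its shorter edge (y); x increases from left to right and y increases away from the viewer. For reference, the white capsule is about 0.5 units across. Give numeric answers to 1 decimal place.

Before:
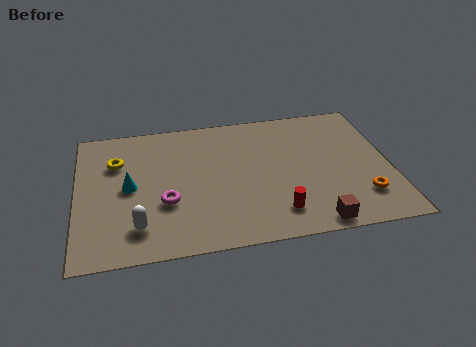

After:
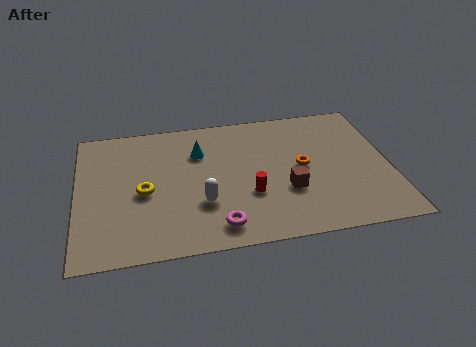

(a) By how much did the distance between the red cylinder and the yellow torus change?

-3.4

Before: roughly 7.9 units apart; after: 4.5. That's 3.4 units closer together.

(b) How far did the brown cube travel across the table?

2.4

The brown cube was near (9.8, 0.8) before and (8.8, 3.0) after, so it travelled √(1.0² + 2.2²) ≈ 2.4 units.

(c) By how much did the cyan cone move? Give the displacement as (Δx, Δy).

(3.0, 1.8)

From the two frames, the cyan cone sits at roughly (2.2, 4.3) before and (5.2, 6.1) after.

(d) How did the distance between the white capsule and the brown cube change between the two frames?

-3.8

They were about 7.4 units apart before and 3.6 after — 3.8 units closer together.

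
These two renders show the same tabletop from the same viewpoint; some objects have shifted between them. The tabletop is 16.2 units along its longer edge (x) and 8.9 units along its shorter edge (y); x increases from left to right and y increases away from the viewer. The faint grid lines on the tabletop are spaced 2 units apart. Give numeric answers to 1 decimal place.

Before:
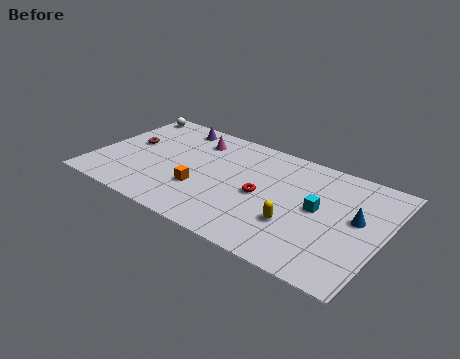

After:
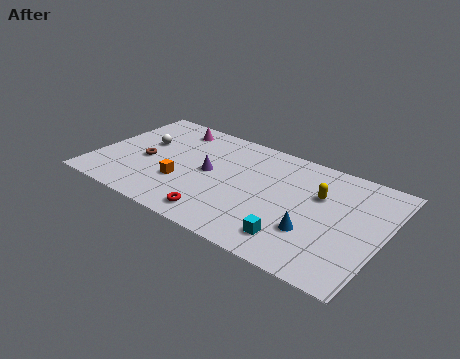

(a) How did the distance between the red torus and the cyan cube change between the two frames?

+1.1

The distance was about 3.1 in the first image and 4.2 in the second, so they moved 1.1 units further apart.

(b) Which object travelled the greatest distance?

the purple cone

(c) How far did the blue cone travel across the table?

3.0

From (14.7, 5.0) to (12.6, 2.8), the blue cone covered √(2.1² + 2.2²) ≈ 3.0 units.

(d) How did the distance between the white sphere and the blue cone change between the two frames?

-3.6

The distance was about 14.1 in the first image and 10.5 in the second, so they moved 3.6 units closer together.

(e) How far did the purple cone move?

4.0

From (3.8, 7.7) to (6.4, 4.6), the purple cone covered √(2.6² + 3.1²) ≈ 4.0 units.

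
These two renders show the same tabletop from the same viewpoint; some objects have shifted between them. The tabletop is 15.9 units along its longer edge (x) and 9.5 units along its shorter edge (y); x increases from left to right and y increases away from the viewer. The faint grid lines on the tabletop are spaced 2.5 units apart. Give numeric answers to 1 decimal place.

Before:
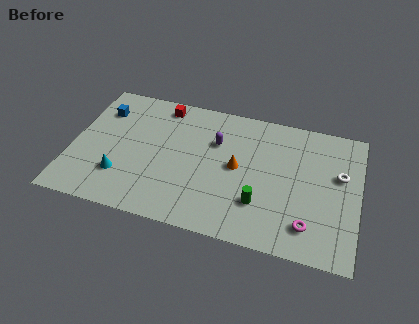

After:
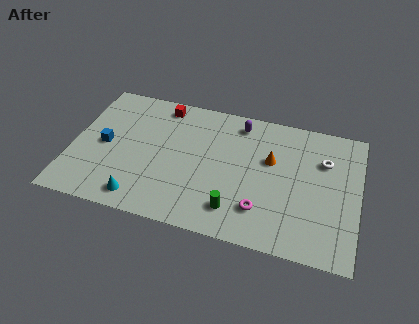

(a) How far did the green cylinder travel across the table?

1.5

The green cylinder was near (10.6, 2.7) before and (9.3, 1.9) after, so it travelled √(1.3² + 0.8²) ≈ 1.5 units.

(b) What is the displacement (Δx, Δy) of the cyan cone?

(1.2, -1.3)

The cyan cone started near (2.9, 2.6) and ended near (4.1, 1.3).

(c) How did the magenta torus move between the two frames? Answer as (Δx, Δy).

(-2.6, 0.4)

The magenta torus started near (13.3, 1.9) and ended near (10.7, 2.3).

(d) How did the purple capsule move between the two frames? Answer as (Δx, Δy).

(1.2, 1.7)

The purple capsule started near (7.9, 6.4) and ended near (9.1, 8.1).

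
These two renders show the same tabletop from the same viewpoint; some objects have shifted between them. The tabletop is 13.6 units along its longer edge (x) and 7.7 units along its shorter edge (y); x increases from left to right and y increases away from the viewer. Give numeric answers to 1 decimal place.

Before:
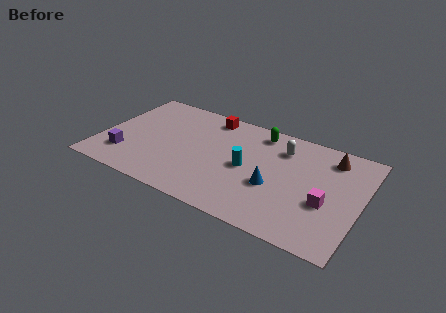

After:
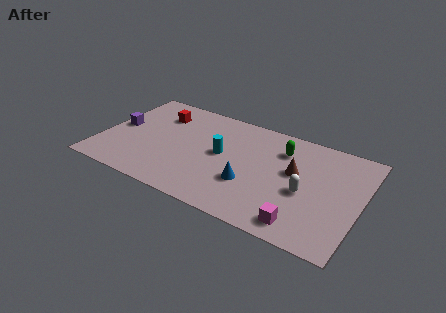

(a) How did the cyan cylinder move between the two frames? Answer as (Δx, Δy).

(-1.4, 0.4)

The cyan cylinder started near (7.7, 3.7) and ended near (6.3, 4.1).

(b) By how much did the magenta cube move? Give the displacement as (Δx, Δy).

(-1.0, -1.9)

The magenta cube started near (11.9, 3.0) and ended near (10.9, 1.1).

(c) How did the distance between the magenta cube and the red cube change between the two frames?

+1.9

They were about 7.6 units apart before and 9.5 after — 1.9 units further apart.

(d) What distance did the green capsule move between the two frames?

1.5

From (8.0, 6.6) to (9.3, 5.8), the green capsule covered √(1.3² + 0.8²) ≈ 1.5 units.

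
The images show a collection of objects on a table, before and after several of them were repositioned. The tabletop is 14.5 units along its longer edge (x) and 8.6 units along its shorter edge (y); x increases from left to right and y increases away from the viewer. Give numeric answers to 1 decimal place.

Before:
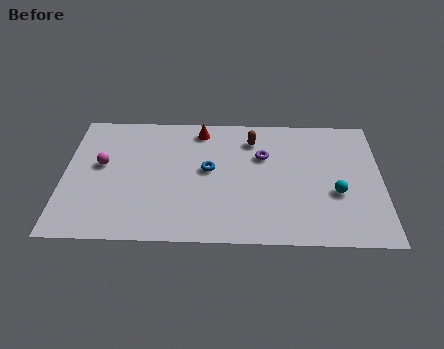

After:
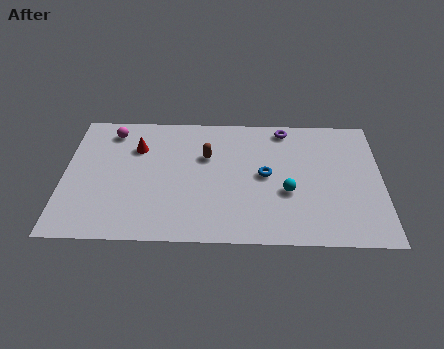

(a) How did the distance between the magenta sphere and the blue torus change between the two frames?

+2.7

Before: roughly 4.9 units apart; after: 7.6. That's 2.7 units further apart.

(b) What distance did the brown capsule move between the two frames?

2.4

The brown capsule moved from about (8.6, 6.8) to (6.5, 5.6), a distance of √(2.1² + 1.2²) ≈ 2.4.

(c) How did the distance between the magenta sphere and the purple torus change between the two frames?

+0.6

The distance was about 7.4 in the first image and 8.0 in the second, so they moved 0.6 units further apart.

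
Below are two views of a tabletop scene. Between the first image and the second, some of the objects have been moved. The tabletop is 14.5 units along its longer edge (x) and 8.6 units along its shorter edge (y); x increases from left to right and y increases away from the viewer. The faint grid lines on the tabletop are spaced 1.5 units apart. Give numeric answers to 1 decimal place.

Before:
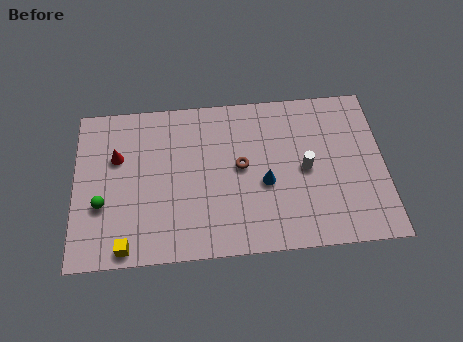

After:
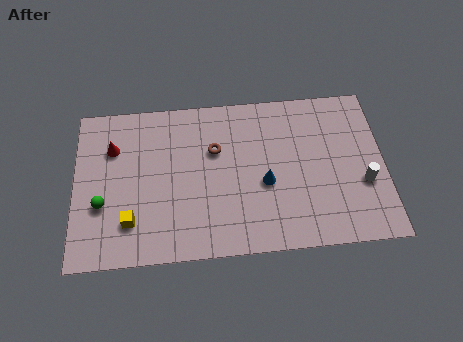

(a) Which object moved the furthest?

the white cylinder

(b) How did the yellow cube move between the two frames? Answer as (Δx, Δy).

(0.2, 1.3)

The yellow cube started near (2.4, 0.8) and ended near (2.6, 2.1).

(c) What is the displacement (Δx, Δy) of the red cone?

(-0.2, 0.5)

The red cone was at about (2.0, 5.6) and moved to about (1.8, 6.1).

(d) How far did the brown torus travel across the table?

1.6

From (7.8, 4.6) to (6.6, 5.6), the brown torus covered √(1.2² + 1.0²) ≈ 1.6 units.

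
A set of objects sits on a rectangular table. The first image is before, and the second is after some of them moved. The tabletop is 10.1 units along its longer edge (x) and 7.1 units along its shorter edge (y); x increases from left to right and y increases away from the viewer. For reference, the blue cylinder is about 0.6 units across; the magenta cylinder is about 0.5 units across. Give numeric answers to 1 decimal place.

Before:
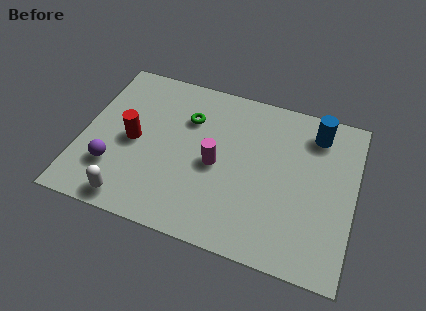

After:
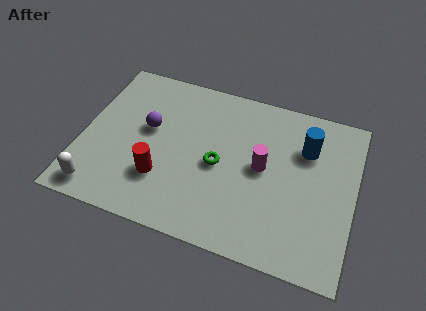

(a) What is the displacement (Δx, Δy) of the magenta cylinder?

(1.7, 0.4)

The magenta cylinder started near (5.0, 3.3) and ended near (6.7, 3.7).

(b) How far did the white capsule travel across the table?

1.2

The white capsule was near (2.1, 0.8) before and (0.9, 0.9) after, so it travelled √(1.2² + 0.1²) ≈ 1.2 units.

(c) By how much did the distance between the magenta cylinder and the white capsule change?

+2.6

They were about 3.8 units apart before and 6.4 after — 2.6 units further apart.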